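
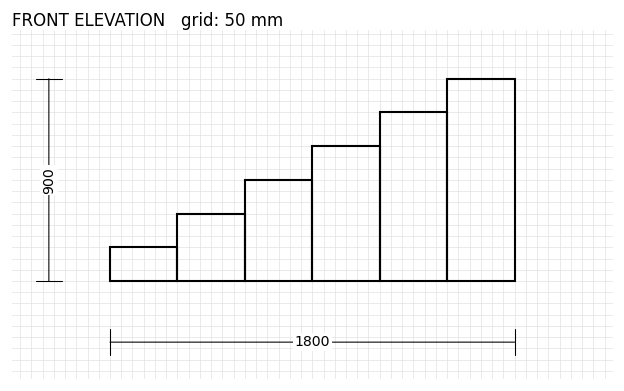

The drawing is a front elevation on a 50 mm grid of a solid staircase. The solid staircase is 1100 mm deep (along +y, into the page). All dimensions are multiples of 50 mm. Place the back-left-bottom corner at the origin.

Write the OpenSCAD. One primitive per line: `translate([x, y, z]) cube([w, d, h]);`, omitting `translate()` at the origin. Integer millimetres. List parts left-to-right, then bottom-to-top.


cube([300, 1100, 150]);
translate([300, 0, 0]) cube([300, 1100, 300]);
translate([600, 0, 0]) cube([300, 1100, 450]);
translate([900, 0, 0]) cube([300, 1100, 600]);
translate([1200, 0, 0]) cube([300, 1100, 750]);
translate([1500, 0, 0]) cube([300, 1100, 900]);


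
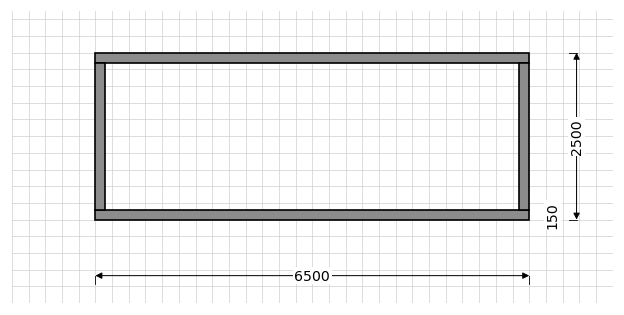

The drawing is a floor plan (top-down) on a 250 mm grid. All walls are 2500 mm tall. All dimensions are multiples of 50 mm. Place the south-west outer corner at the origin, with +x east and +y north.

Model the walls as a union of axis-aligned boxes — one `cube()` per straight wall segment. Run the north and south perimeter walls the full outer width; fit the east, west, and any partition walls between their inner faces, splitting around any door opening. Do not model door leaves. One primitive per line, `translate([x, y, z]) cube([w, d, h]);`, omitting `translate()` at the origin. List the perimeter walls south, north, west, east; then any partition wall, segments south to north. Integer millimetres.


cube([6500, 150, 2500]);
translate([0, 2350, 0]) cube([6500, 150, 2500]);
translate([0, 150, 0]) cube([150, 2200, 2500]);
translate([6350, 150, 0]) cube([150, 2200, 2500]);


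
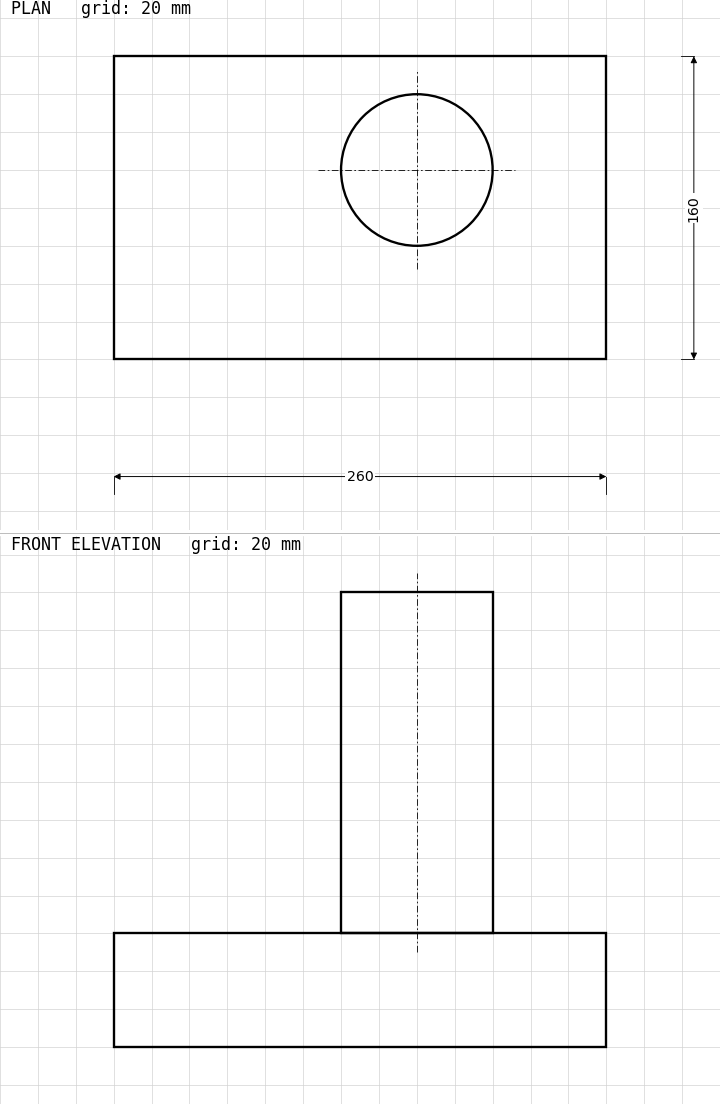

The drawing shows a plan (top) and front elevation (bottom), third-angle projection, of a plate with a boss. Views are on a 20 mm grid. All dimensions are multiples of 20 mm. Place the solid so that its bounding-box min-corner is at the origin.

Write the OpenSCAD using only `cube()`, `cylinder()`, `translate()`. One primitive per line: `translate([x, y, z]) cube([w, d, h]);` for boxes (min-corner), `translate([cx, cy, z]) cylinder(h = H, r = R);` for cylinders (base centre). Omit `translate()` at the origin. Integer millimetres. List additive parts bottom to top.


cube([260, 160, 60]);
translate([160, 100, 60]) cylinder(h = 180, r = 40);


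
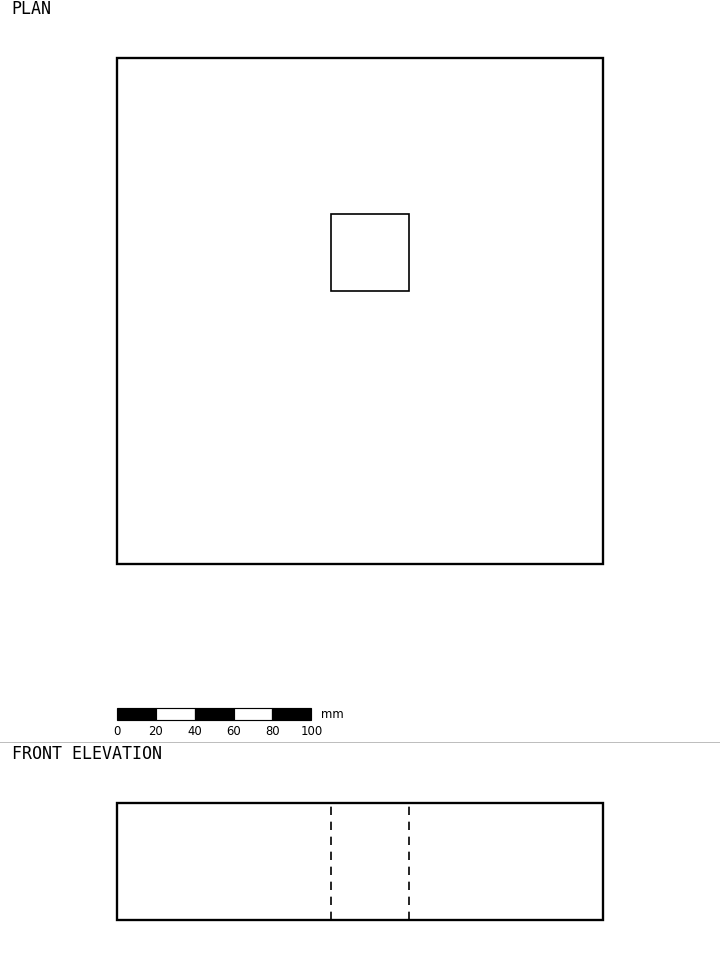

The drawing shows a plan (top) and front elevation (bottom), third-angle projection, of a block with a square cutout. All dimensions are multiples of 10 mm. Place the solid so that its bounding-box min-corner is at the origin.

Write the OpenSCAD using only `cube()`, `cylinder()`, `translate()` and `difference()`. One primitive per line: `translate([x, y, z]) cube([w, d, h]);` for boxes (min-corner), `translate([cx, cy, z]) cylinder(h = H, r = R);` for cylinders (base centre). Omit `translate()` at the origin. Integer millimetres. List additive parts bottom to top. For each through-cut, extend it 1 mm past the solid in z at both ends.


difference() {
  cube([250, 260, 60]);
  translate([110, 140, -1]) cube([40, 40, 62]);
}


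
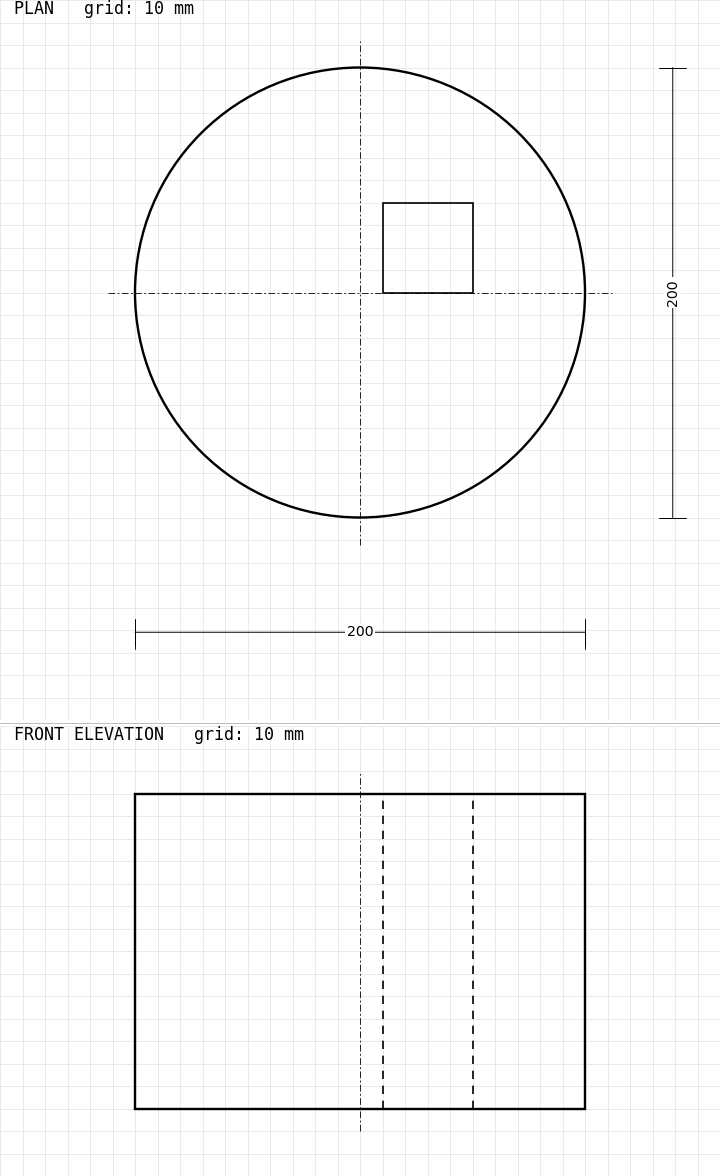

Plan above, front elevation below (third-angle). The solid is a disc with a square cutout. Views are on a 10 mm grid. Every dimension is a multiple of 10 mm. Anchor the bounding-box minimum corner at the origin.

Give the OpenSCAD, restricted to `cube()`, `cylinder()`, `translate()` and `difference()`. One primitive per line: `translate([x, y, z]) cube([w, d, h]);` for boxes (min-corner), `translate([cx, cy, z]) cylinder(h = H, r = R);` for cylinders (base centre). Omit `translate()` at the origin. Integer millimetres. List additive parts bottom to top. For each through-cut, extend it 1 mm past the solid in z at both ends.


difference() {
  translate([100, 100, 0]) cylinder(h = 140, r = 100);
  translate([110, 100, -1]) cube([40, 40, 142]);
}


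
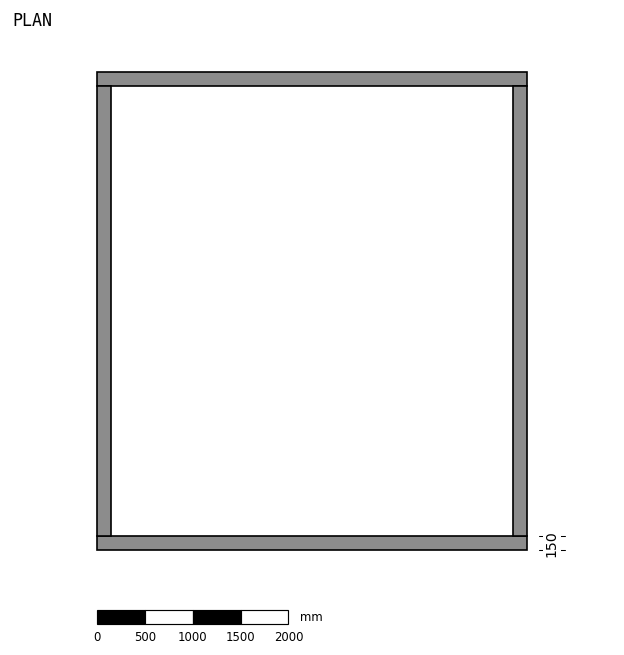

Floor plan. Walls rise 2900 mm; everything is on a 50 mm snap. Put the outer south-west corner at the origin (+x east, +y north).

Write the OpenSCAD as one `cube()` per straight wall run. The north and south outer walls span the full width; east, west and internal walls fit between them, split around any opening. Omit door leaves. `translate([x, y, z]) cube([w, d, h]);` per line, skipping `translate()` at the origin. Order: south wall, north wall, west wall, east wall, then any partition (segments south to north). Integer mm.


cube([4500, 150, 2900]);
translate([0, 4850, 0]) cube([4500, 150, 2900]);
translate([0, 150, 0]) cube([150, 4700, 2900]);
translate([4350, 150, 0]) cube([150, 4700, 2900]);


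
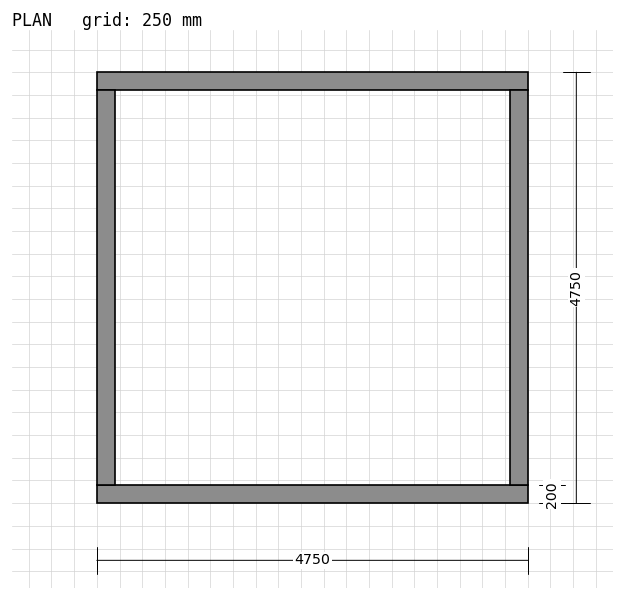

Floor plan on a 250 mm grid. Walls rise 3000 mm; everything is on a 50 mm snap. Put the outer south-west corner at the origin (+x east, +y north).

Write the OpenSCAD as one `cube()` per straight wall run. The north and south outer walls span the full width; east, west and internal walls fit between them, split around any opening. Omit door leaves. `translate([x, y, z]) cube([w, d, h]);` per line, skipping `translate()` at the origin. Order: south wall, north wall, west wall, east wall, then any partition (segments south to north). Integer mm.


cube([4750, 200, 3000]);
translate([0, 4550, 0]) cube([4750, 200, 3000]);
translate([0, 200, 0]) cube([200, 4350, 3000]);
translate([4550, 200, 0]) cube([200, 4350, 3000]);


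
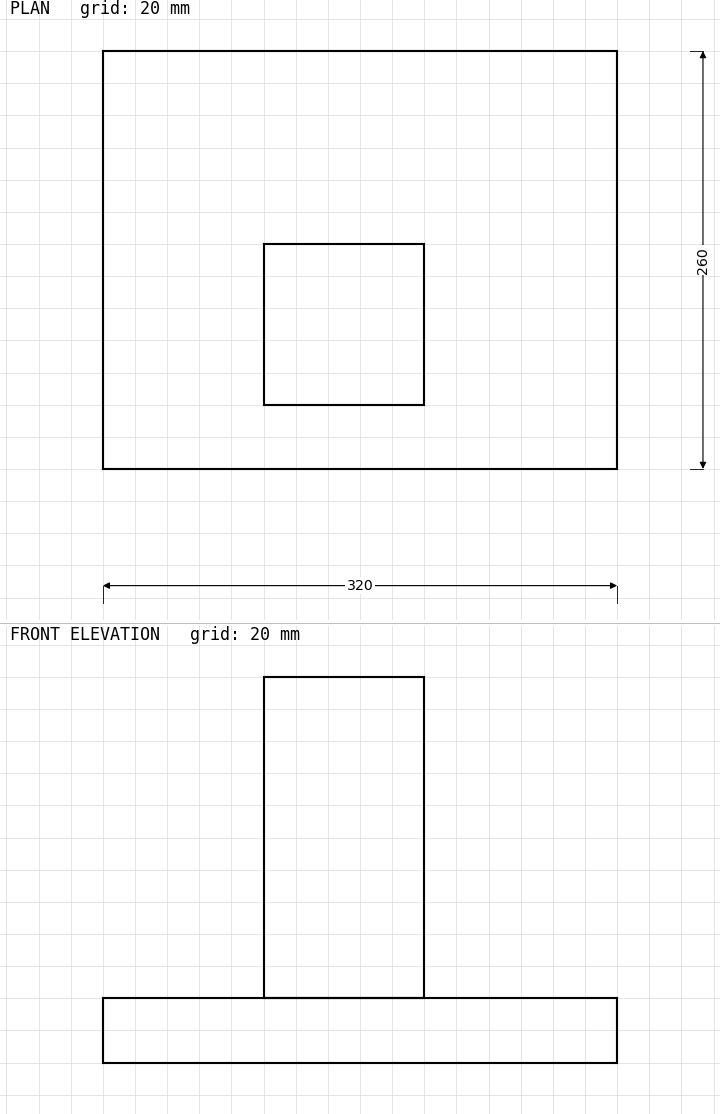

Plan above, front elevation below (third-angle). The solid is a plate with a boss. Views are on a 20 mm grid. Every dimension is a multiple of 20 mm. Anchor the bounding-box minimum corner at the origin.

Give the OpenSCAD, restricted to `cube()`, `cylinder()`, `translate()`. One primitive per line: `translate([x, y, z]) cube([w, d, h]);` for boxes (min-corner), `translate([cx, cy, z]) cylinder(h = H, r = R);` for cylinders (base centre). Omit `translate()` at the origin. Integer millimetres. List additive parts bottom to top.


cube([320, 260, 40]);
translate([100, 40, 40]) cube([100, 100, 200]);


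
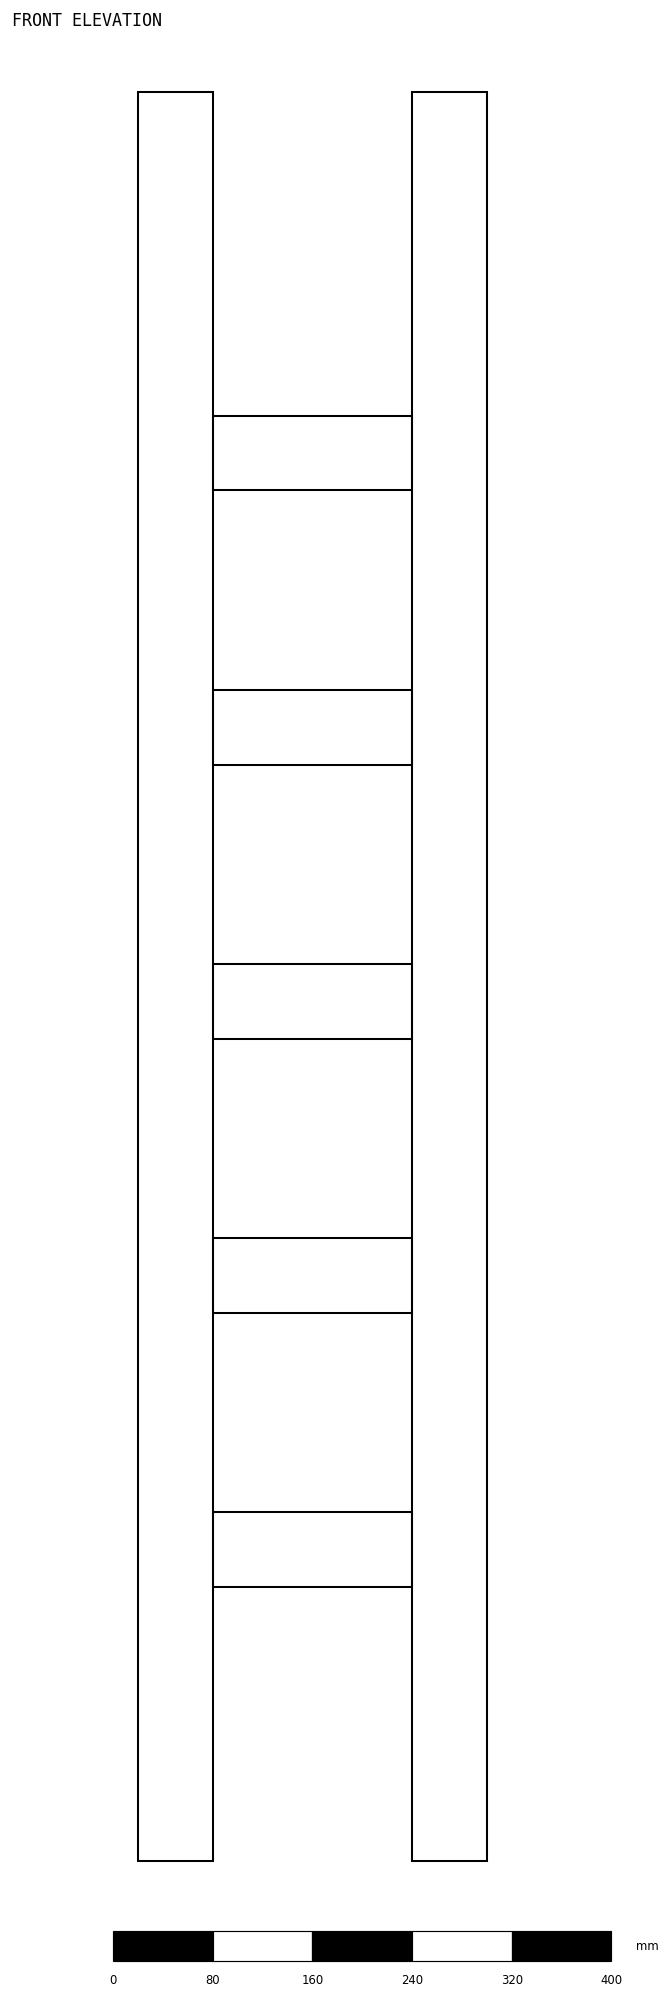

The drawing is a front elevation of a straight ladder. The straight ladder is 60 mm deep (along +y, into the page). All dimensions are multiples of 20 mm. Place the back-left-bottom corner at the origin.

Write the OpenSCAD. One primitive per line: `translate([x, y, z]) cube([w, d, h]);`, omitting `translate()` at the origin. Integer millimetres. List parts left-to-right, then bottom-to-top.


cube([60, 60, 1420]);
translate([60, 0, 220]) cube([160, 60, 60]);
translate([60, 0, 440]) cube([160, 60, 60]);
translate([60, 0, 660]) cube([160, 60, 60]);
translate([60, 0, 880]) cube([160, 60, 60]);
translate([60, 0, 1100]) cube([160, 60, 60]);
translate([220, 0, 0]) cube([60, 60, 1420]);


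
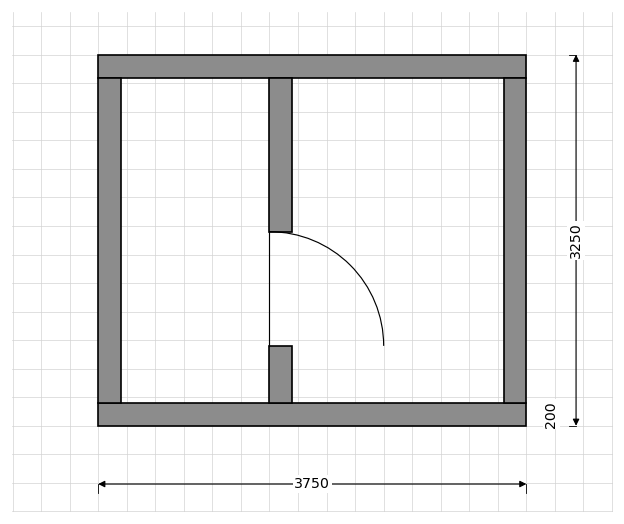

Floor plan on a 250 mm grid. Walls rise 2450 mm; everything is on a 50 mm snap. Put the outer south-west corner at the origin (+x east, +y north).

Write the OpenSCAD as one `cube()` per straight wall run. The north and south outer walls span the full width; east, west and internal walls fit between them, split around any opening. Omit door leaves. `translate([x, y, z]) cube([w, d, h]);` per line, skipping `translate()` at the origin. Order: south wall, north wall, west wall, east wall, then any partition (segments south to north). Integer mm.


cube([3750, 200, 2450]);
translate([0, 3050, 0]) cube([3750, 200, 2450]);
translate([0, 200, 0]) cube([200, 2850, 2450]);
translate([3550, 200, 0]) cube([200, 2850, 2450]);
translate([1500, 200, 0]) cube([200, 500, 2450]);
translate([1500, 1700, 0]) cube([200, 1350, 2450]);


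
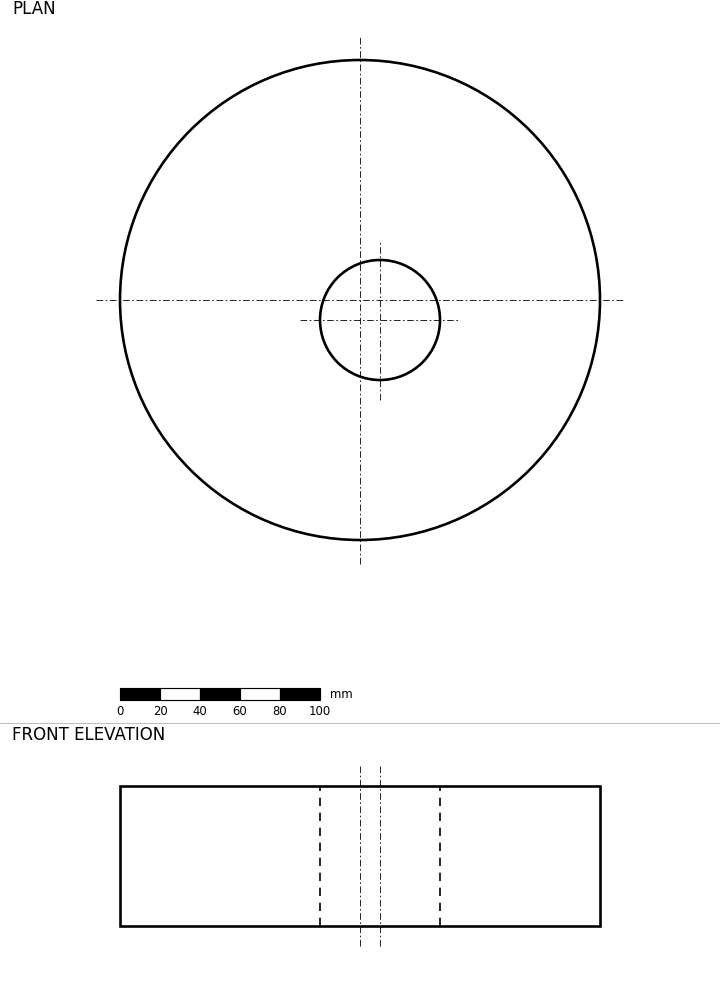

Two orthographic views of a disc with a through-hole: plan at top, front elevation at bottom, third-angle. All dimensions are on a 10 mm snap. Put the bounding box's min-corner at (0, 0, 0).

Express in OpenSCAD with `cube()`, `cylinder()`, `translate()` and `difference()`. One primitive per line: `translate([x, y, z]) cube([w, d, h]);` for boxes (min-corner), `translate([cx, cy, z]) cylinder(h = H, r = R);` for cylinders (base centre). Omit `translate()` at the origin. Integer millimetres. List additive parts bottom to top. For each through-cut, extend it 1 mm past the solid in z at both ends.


difference() {
  translate([120, 120, 0]) cylinder(h = 70, r = 120);
  translate([130, 110, -1]) cylinder(h = 72, r = 30);
}


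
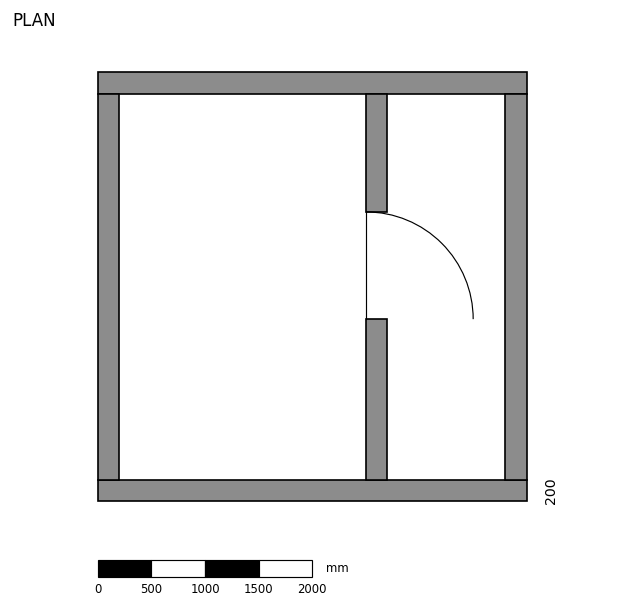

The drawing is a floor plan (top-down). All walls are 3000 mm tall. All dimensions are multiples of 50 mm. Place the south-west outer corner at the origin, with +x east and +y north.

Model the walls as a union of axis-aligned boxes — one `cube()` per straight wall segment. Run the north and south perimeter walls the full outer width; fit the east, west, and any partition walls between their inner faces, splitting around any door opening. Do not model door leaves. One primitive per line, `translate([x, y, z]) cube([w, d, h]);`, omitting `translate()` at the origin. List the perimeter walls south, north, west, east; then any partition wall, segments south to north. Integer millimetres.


cube([4000, 200, 3000]);
translate([0, 3800, 0]) cube([4000, 200, 3000]);
translate([0, 200, 0]) cube([200, 3600, 3000]);
translate([3800, 200, 0]) cube([200, 3600, 3000]);
translate([2500, 200, 0]) cube([200, 1500, 3000]);
translate([2500, 2700, 0]) cube([200, 1100, 3000]);


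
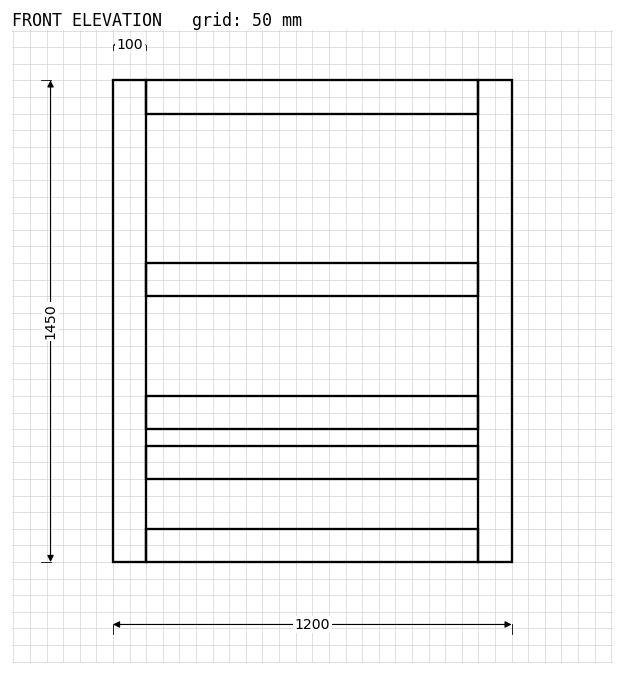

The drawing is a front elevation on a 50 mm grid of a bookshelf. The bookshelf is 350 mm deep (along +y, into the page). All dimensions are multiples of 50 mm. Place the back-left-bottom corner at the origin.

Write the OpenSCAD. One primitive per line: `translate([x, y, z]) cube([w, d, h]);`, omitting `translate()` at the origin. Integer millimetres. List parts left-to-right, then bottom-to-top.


cube([100, 350, 1450]);
translate([100, 0, 0]) cube([1000, 350, 100]);
translate([100, 0, 250]) cube([1000, 350, 100]);
translate([100, 0, 400]) cube([1000, 350, 100]);
translate([100, 0, 800]) cube([1000, 350, 100]);
translate([100, 0, 1350]) cube([1000, 350, 100]);
translate([1100, 0, 0]) cube([100, 350, 1450]);


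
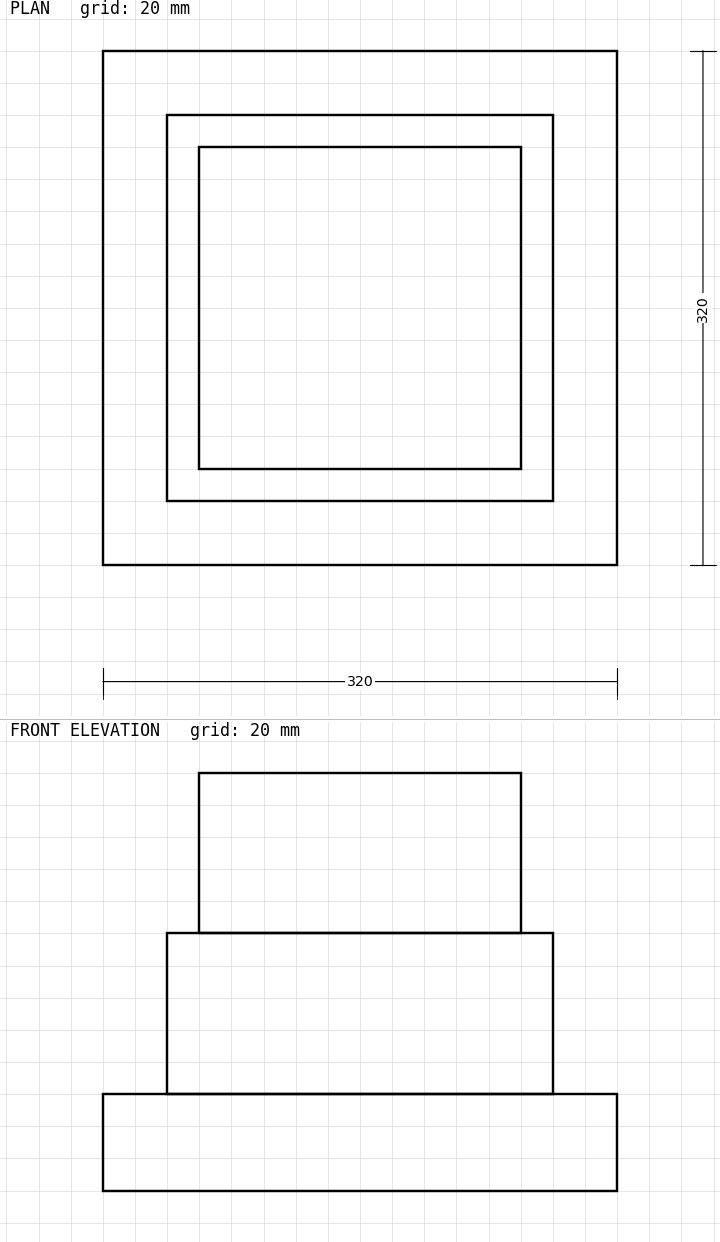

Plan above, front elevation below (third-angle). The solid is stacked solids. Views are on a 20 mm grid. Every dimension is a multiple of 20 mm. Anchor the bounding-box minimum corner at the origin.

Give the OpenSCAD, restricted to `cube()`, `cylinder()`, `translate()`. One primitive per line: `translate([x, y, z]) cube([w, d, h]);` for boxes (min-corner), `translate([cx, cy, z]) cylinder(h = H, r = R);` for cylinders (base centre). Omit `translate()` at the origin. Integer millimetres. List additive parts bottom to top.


cube([320, 320, 60]);
translate([40, 40, 60]) cube([240, 240, 100]);
translate([60, 60, 160]) cube([200, 200, 100]);


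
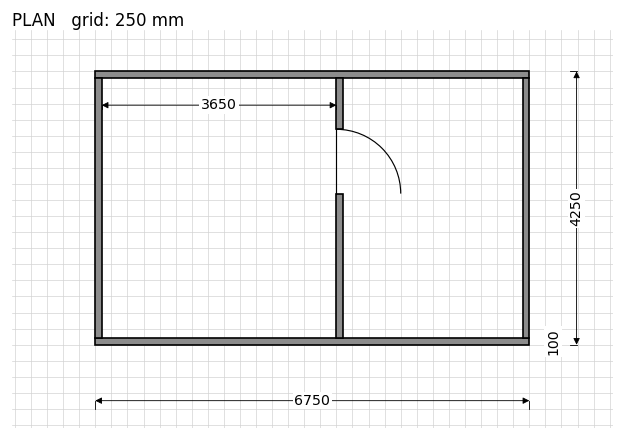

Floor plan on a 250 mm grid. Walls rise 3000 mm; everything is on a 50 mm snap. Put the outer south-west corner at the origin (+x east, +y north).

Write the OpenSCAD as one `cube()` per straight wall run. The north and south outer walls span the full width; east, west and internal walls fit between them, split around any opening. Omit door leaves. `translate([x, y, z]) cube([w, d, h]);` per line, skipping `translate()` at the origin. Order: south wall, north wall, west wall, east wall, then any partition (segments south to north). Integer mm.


cube([6750, 100, 3000]);
translate([0, 4150, 0]) cube([6750, 100, 3000]);
translate([0, 100, 0]) cube([100, 4050, 3000]);
translate([6650, 100, 0]) cube([100, 4050, 3000]);
translate([3750, 100, 0]) cube([100, 2250, 3000]);
translate([3750, 3350, 0]) cube([100, 800, 3000]);


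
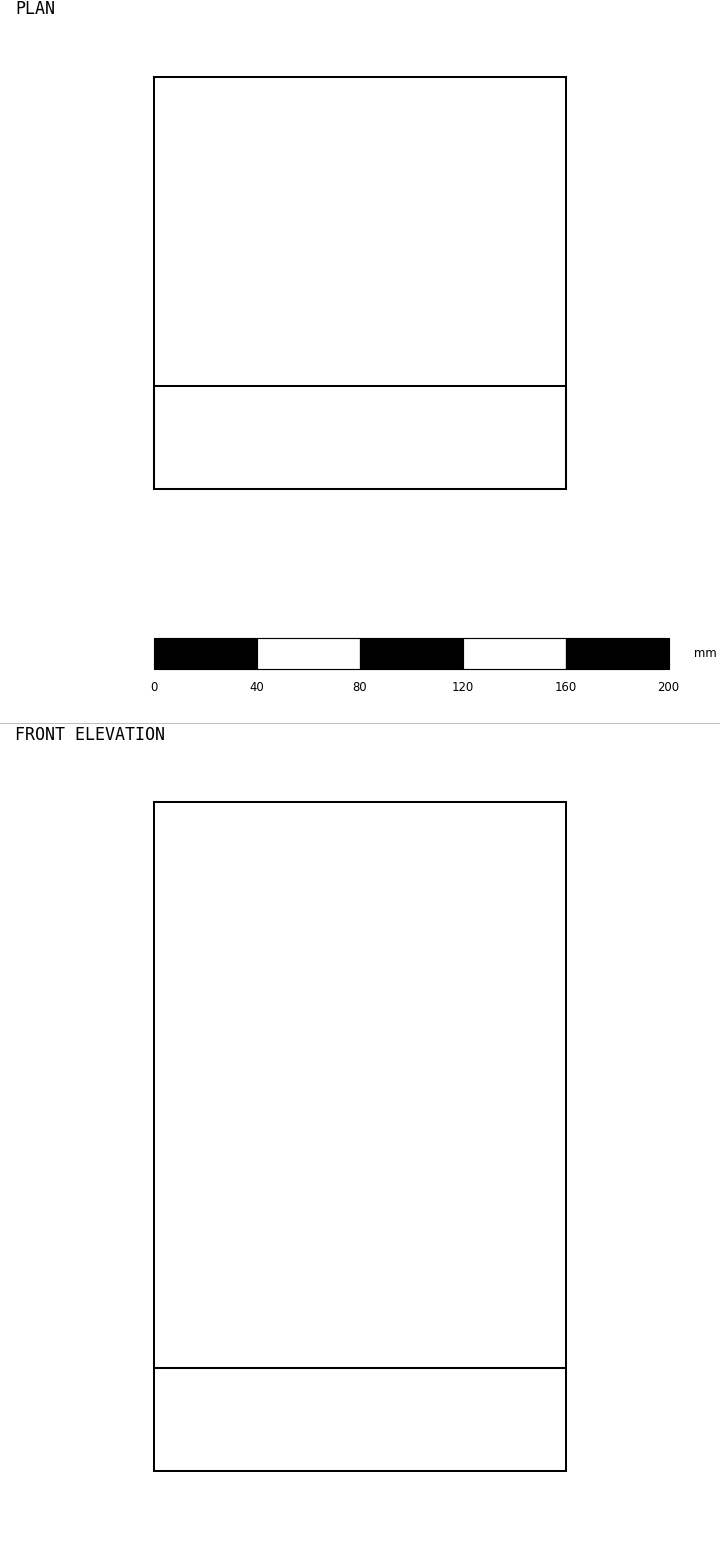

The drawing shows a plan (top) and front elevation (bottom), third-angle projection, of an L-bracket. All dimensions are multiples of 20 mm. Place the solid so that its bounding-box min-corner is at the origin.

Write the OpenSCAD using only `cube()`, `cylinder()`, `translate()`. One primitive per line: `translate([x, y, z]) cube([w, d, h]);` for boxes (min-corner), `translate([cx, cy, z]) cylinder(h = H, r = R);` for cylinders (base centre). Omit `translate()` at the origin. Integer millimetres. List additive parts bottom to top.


cube([160, 160, 40]);
translate([0, 0, 40]) cube([160, 40, 220]);


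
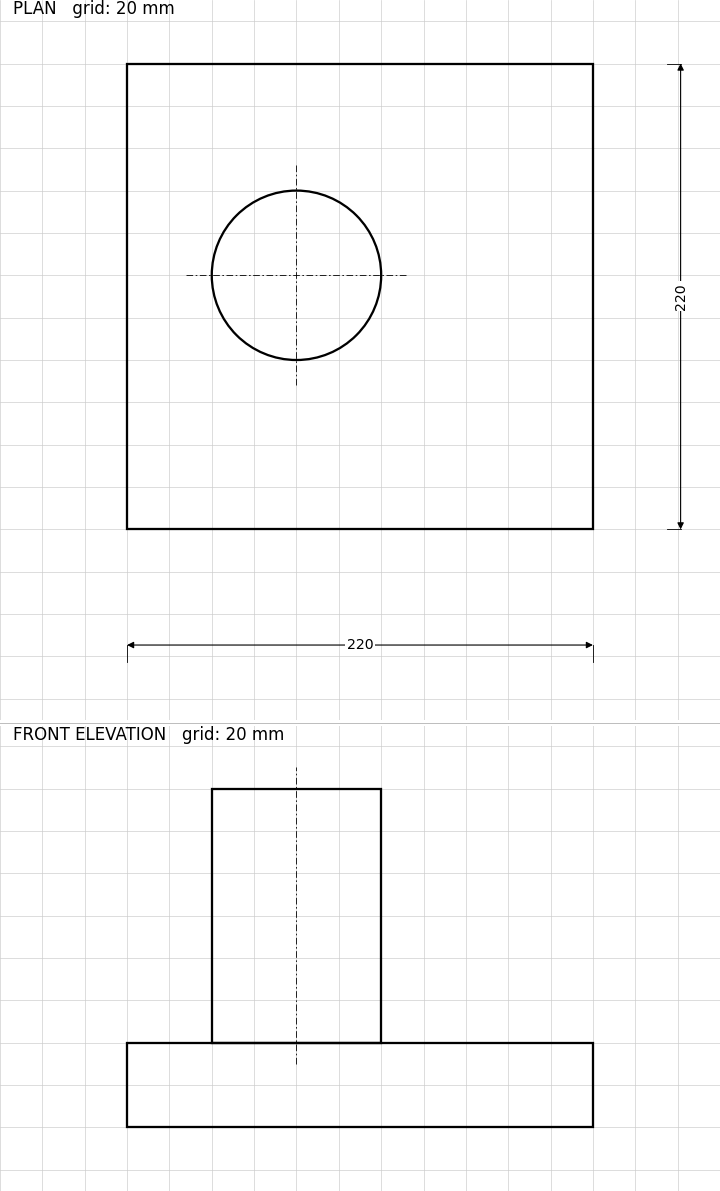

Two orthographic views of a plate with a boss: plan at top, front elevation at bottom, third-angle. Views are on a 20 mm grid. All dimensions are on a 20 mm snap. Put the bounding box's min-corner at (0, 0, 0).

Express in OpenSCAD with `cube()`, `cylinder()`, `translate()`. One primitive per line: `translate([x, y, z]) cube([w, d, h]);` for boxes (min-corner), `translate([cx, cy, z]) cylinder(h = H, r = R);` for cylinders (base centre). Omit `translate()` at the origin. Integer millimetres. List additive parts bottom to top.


cube([220, 220, 40]);
translate([80, 120, 40]) cylinder(h = 120, r = 40);


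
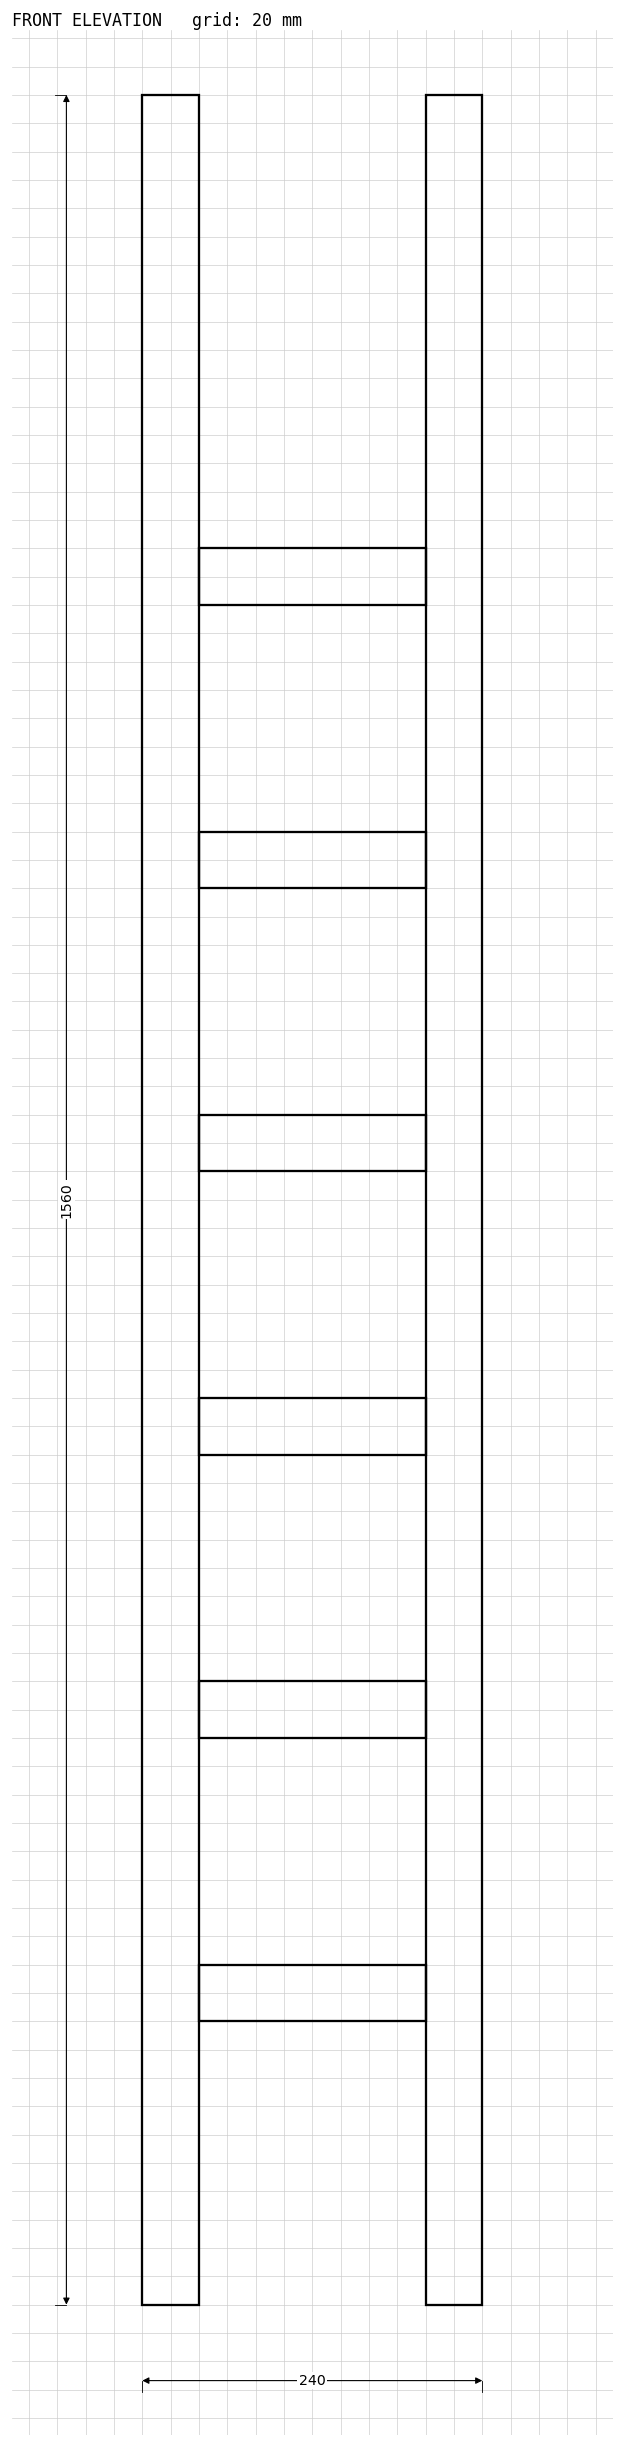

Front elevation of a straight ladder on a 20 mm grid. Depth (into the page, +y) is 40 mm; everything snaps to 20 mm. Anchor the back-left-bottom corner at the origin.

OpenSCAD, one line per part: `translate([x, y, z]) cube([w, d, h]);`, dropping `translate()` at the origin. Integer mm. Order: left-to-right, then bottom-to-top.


cube([40, 40, 1560]);
translate([40, 0, 200]) cube([160, 40, 40]);
translate([40, 0, 400]) cube([160, 40, 40]);
translate([40, 0, 600]) cube([160, 40, 40]);
translate([40, 0, 800]) cube([160, 40, 40]);
translate([40, 0, 1000]) cube([160, 40, 40]);
translate([40, 0, 1200]) cube([160, 40, 40]);
translate([200, 0, 0]) cube([40, 40, 1560]);


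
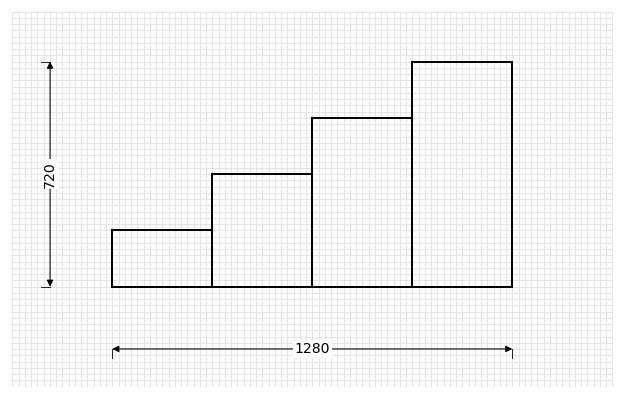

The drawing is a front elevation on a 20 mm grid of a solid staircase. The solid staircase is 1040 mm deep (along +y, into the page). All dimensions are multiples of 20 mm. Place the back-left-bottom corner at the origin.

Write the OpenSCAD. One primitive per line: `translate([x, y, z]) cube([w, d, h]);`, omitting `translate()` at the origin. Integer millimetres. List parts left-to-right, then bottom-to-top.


cube([320, 1040, 180]);
translate([320, 0, 0]) cube([320, 1040, 360]);
translate([640, 0, 0]) cube([320, 1040, 540]);
translate([960, 0, 0]) cube([320, 1040, 720]);


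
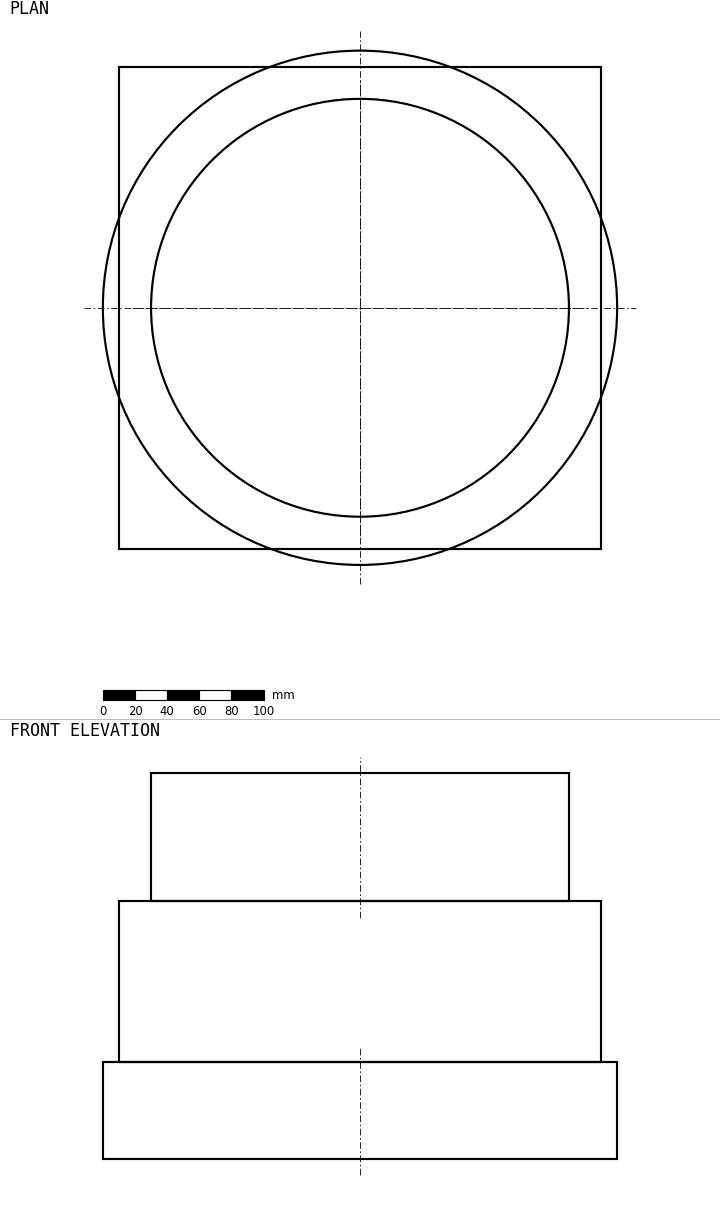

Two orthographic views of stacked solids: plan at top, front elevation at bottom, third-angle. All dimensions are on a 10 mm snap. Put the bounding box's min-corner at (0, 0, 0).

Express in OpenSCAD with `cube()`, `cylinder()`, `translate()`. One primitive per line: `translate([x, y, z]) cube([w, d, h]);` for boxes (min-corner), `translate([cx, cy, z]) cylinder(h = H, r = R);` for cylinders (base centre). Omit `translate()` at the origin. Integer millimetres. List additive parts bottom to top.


translate([160, 160, 0]) cylinder(h = 60, r = 160);
translate([10, 10, 60]) cube([300, 300, 100]);
translate([160, 160, 160]) cylinder(h = 80, r = 130);


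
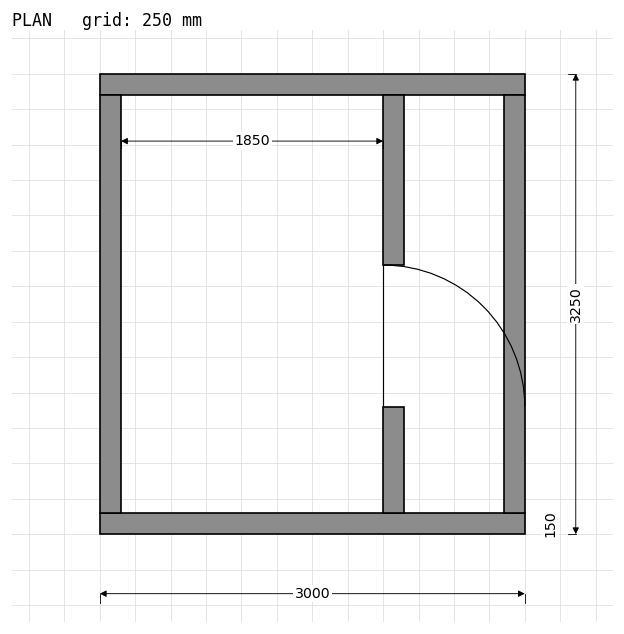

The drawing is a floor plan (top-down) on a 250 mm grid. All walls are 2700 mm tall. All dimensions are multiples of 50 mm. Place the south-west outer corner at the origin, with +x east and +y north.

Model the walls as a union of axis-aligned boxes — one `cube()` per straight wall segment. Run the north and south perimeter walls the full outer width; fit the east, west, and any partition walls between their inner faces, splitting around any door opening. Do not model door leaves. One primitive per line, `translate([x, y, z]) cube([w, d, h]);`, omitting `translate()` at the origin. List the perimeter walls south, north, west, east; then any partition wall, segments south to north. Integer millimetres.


cube([3000, 150, 2700]);
translate([0, 3100, 0]) cube([3000, 150, 2700]);
translate([0, 150, 0]) cube([150, 2950, 2700]);
translate([2850, 150, 0]) cube([150, 2950, 2700]);
translate([2000, 150, 0]) cube([150, 750, 2700]);
translate([2000, 1900, 0]) cube([150, 1200, 2700]);


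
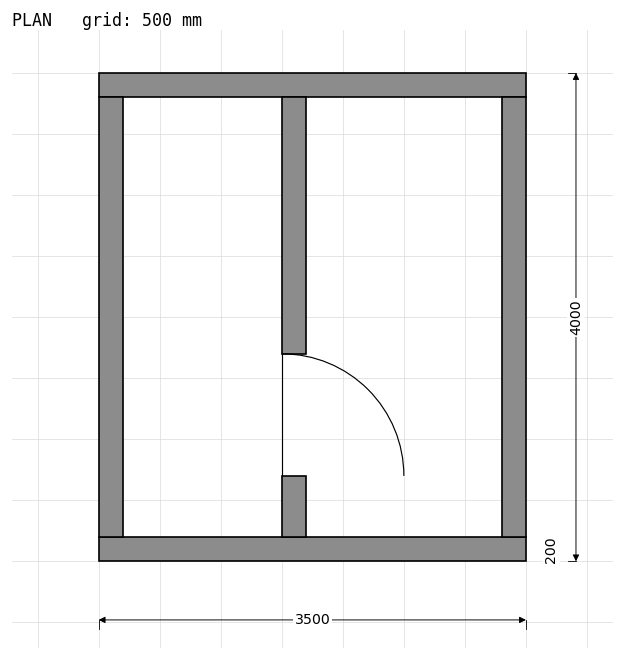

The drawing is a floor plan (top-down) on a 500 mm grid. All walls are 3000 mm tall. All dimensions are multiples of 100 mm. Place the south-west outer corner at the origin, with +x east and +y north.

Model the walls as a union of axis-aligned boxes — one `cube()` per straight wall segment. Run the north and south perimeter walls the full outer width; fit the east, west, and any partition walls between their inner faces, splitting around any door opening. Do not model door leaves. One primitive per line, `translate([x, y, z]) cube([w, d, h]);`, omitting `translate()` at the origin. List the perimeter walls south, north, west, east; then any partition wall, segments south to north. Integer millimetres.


cube([3500, 200, 3000]);
translate([0, 3800, 0]) cube([3500, 200, 3000]);
translate([0, 200, 0]) cube([200, 3600, 3000]);
translate([3300, 200, 0]) cube([200, 3600, 3000]);
translate([1500, 200, 0]) cube([200, 500, 3000]);
translate([1500, 1700, 0]) cube([200, 2100, 3000]);


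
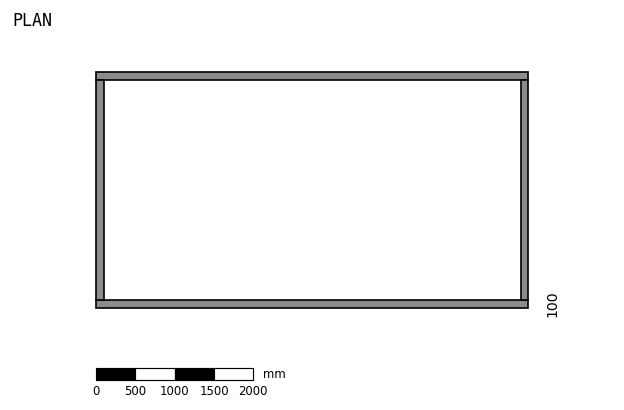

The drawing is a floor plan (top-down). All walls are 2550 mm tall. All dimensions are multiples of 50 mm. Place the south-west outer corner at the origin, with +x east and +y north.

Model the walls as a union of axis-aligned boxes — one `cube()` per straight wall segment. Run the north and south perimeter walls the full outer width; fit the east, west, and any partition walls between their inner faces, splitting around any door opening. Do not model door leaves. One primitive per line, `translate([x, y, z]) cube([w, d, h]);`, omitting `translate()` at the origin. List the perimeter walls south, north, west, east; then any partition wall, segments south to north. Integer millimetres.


cube([5500, 100, 2550]);
translate([0, 2900, 0]) cube([5500, 100, 2550]);
translate([0, 100, 0]) cube([100, 2800, 2550]);
translate([5400, 100, 0]) cube([100, 2800, 2550]);


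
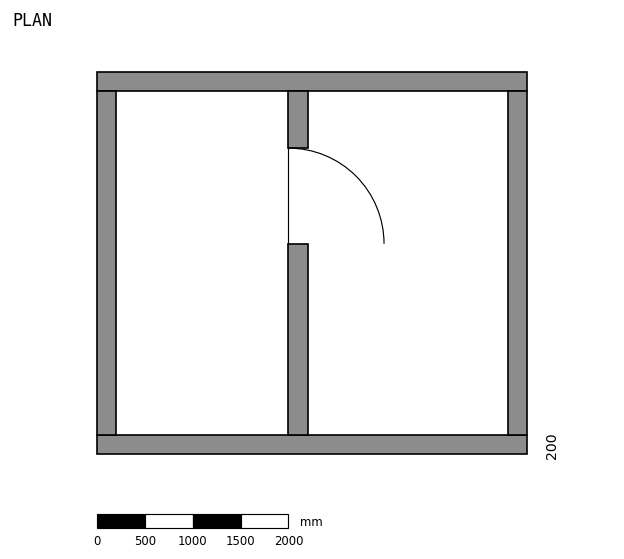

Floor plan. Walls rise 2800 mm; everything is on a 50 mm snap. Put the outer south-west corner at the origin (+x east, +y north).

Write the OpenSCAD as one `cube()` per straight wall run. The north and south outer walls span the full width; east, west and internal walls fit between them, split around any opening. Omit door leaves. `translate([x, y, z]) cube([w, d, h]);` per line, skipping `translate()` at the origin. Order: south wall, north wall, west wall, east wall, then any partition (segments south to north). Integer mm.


cube([4500, 200, 2800]);
translate([0, 3800, 0]) cube([4500, 200, 2800]);
translate([0, 200, 0]) cube([200, 3600, 2800]);
translate([4300, 200, 0]) cube([200, 3600, 2800]);
translate([2000, 200, 0]) cube([200, 2000, 2800]);
translate([2000, 3200, 0]) cube([200, 600, 2800]);


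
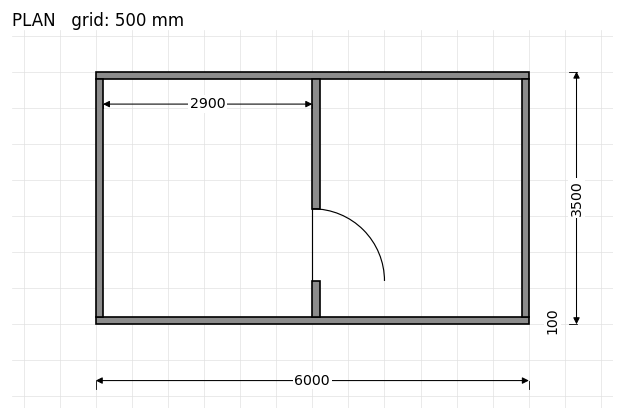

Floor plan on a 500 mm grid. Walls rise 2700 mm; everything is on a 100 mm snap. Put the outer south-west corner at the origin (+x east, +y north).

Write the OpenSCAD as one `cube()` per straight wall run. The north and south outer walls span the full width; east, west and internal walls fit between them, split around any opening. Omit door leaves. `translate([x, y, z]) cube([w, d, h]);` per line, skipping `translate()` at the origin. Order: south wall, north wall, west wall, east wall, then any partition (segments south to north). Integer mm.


cube([6000, 100, 2700]);
translate([0, 3400, 0]) cube([6000, 100, 2700]);
translate([0, 100, 0]) cube([100, 3300, 2700]);
translate([5900, 100, 0]) cube([100, 3300, 2700]);
translate([3000, 100, 0]) cube([100, 500, 2700]);
translate([3000, 1600, 0]) cube([100, 1800, 2700]);


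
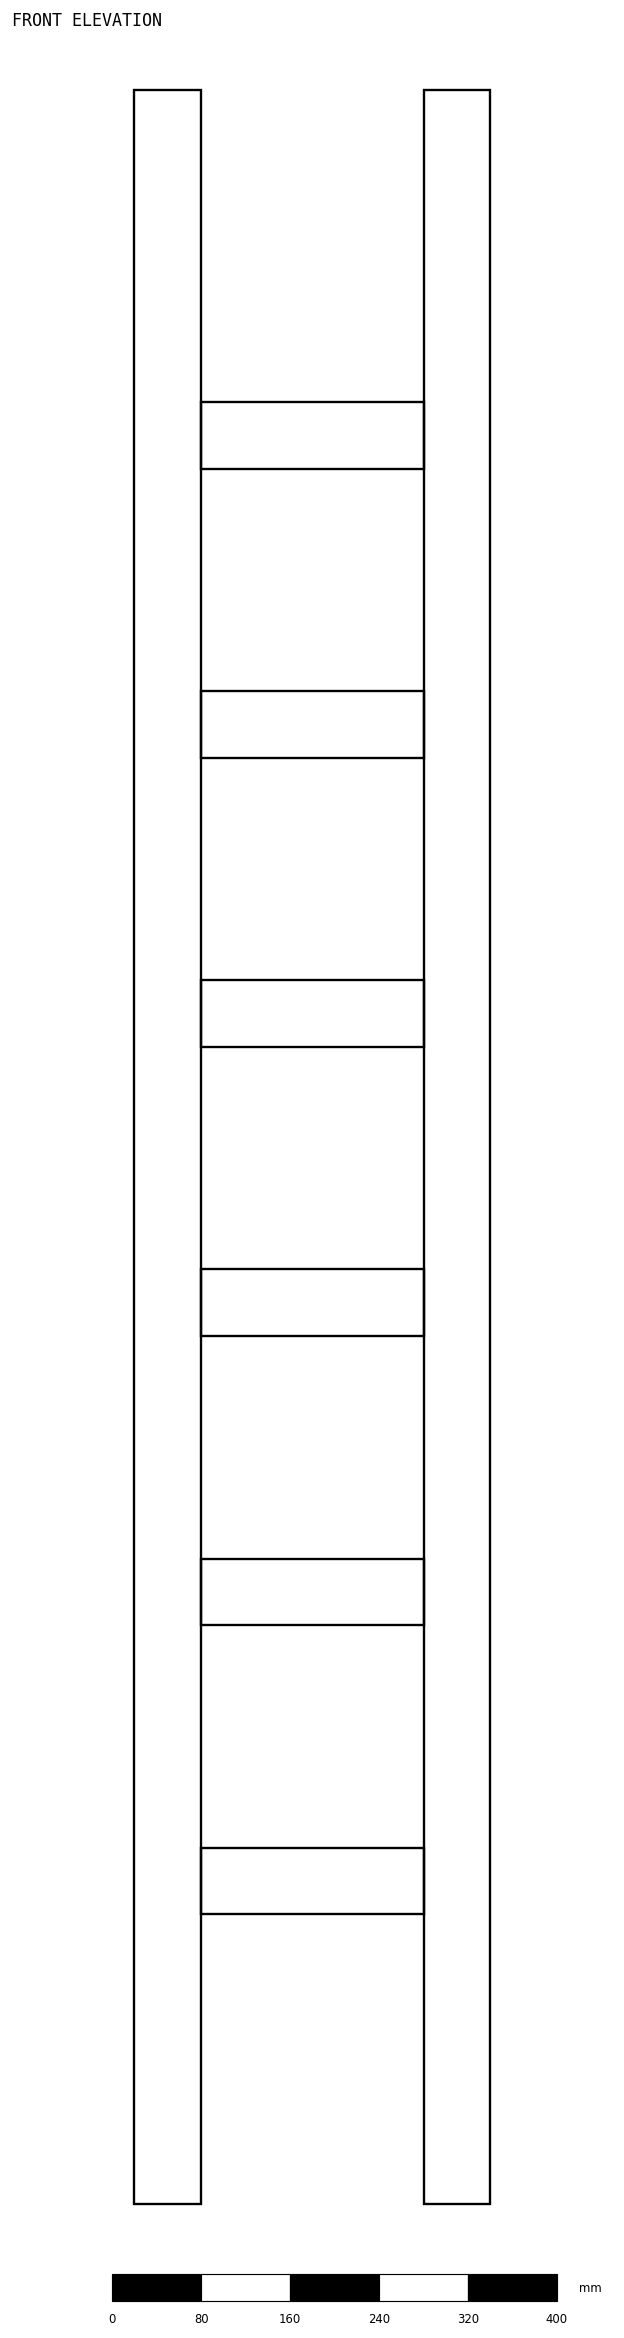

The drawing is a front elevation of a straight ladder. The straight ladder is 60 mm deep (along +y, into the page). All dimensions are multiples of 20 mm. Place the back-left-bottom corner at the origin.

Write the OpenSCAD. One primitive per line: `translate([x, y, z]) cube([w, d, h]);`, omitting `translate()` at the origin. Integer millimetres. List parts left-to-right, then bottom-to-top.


cube([60, 60, 1900]);
translate([60, 0, 260]) cube([200, 60, 60]);
translate([60, 0, 520]) cube([200, 60, 60]);
translate([60, 0, 780]) cube([200, 60, 60]);
translate([60, 0, 1040]) cube([200, 60, 60]);
translate([60, 0, 1300]) cube([200, 60, 60]);
translate([60, 0, 1560]) cube([200, 60, 60]);
translate([260, 0, 0]) cube([60, 60, 1900]);


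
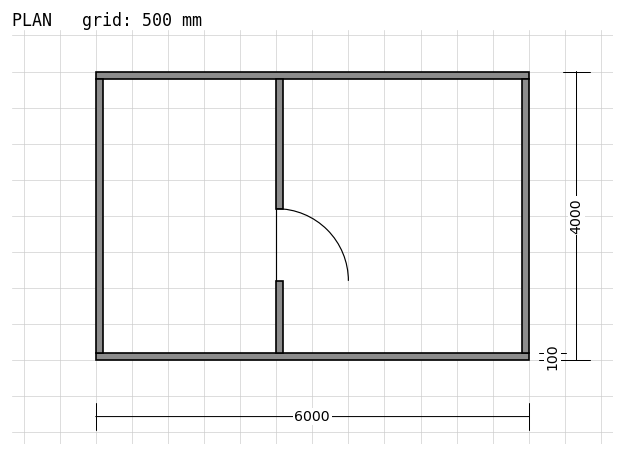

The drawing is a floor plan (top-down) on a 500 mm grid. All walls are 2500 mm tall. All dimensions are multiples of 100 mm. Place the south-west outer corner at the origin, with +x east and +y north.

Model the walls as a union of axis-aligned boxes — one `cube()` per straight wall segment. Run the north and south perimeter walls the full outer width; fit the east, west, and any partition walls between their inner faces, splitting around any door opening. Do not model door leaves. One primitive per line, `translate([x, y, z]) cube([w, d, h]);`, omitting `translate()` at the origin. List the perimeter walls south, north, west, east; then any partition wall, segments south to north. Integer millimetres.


cube([6000, 100, 2500]);
translate([0, 3900, 0]) cube([6000, 100, 2500]);
translate([0, 100, 0]) cube([100, 3800, 2500]);
translate([5900, 100, 0]) cube([100, 3800, 2500]);
translate([2500, 100, 0]) cube([100, 1000, 2500]);
translate([2500, 2100, 0]) cube([100, 1800, 2500]);


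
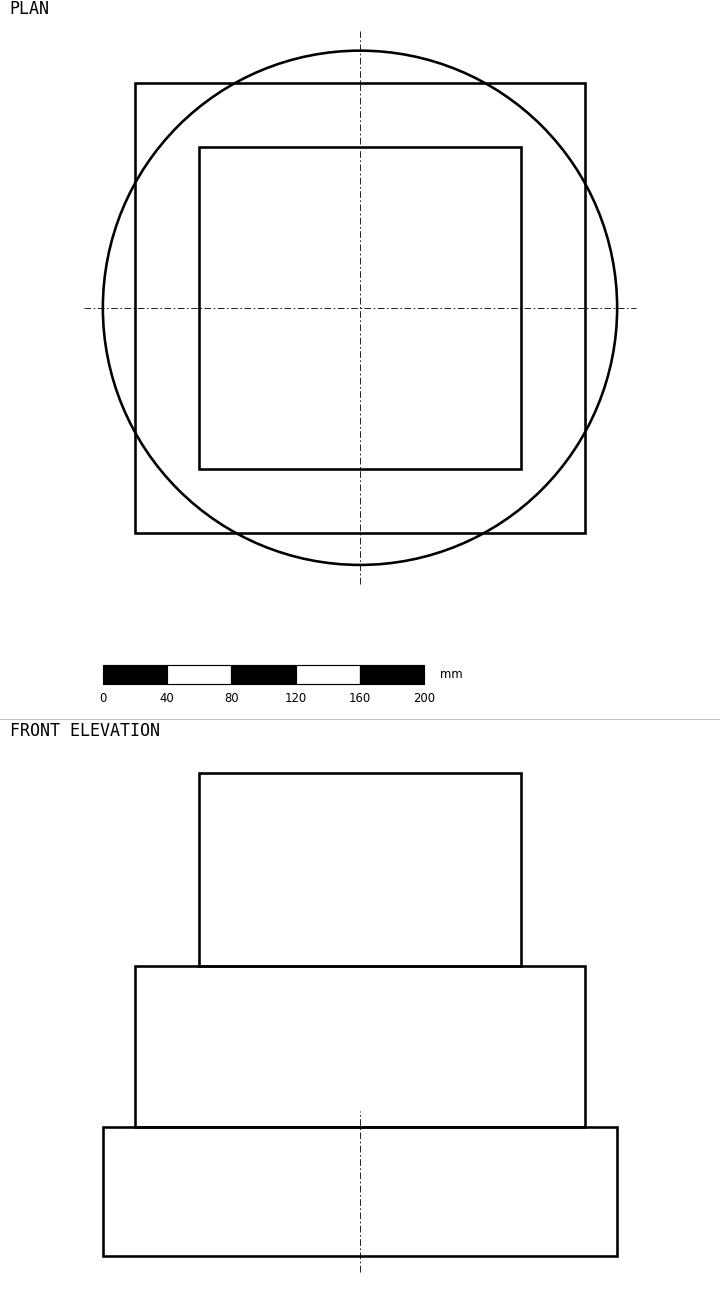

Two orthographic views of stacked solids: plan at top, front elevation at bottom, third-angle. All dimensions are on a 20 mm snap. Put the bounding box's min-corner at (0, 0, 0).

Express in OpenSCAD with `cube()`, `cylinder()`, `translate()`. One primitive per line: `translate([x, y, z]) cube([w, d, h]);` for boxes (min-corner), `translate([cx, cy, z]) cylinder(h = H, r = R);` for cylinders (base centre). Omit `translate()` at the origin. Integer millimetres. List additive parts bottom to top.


translate([160, 160, 0]) cylinder(h = 80, r = 160);
translate([20, 20, 80]) cube([280, 280, 100]);
translate([60, 60, 180]) cube([200, 200, 120]);


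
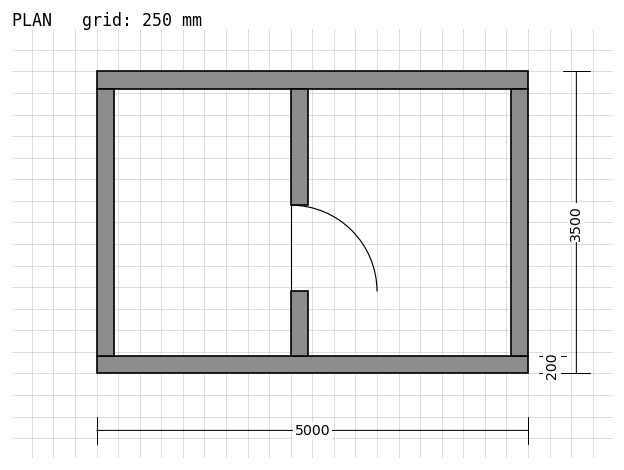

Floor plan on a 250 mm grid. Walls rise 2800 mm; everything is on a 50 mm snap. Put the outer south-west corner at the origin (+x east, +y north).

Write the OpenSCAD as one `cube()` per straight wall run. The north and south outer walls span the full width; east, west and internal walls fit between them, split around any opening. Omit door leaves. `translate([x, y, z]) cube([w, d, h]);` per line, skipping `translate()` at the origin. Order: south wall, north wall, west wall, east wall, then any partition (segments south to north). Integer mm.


cube([5000, 200, 2800]);
translate([0, 3300, 0]) cube([5000, 200, 2800]);
translate([0, 200, 0]) cube([200, 3100, 2800]);
translate([4800, 200, 0]) cube([200, 3100, 2800]);
translate([2250, 200, 0]) cube([200, 750, 2800]);
translate([2250, 1950, 0]) cube([200, 1350, 2800]);


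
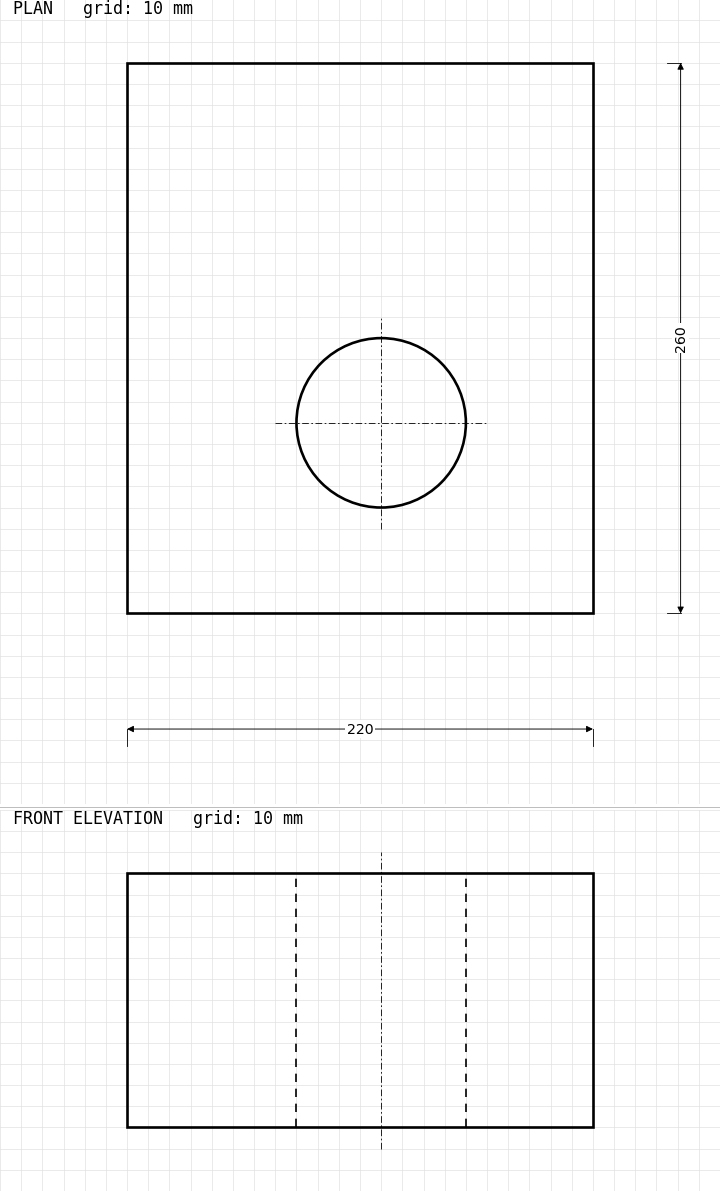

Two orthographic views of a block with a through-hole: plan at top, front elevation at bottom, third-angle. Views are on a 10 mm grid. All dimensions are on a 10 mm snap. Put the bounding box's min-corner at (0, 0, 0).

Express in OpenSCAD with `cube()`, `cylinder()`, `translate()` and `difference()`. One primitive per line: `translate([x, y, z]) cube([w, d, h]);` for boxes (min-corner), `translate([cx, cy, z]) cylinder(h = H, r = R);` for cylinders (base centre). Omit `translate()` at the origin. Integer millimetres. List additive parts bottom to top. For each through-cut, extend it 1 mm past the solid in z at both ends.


difference() {
  cube([220, 260, 120]);
  translate([120, 90, -1]) cylinder(h = 122, r = 40);
}


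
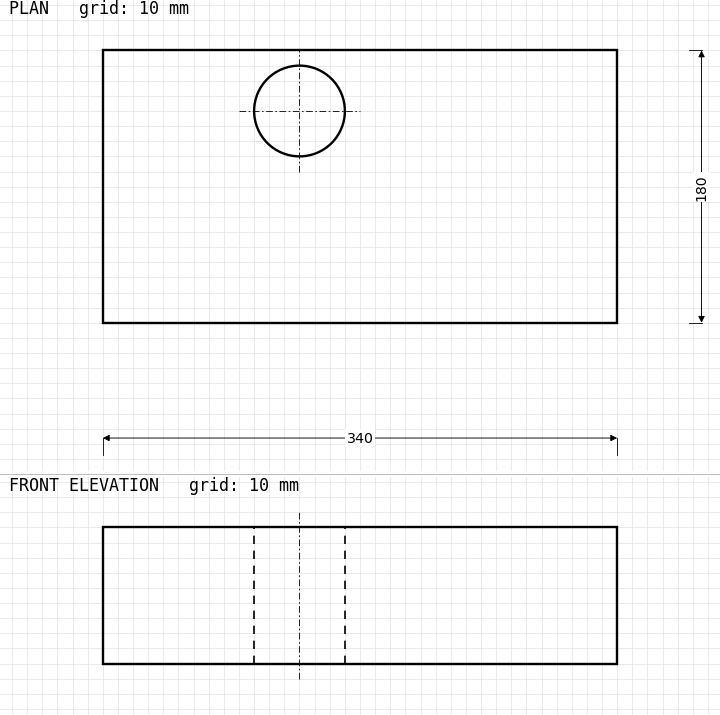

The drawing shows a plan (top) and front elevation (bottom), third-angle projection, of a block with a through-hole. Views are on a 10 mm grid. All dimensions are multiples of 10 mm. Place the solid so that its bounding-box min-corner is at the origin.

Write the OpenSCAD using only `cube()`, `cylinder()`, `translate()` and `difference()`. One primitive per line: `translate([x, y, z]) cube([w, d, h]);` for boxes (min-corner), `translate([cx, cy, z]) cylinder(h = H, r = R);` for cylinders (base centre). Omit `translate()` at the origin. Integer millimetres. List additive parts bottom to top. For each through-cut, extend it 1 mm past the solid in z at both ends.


difference() {
  cube([340, 180, 90]);
  translate([130, 140, -1]) cylinder(h = 92, r = 30);
}


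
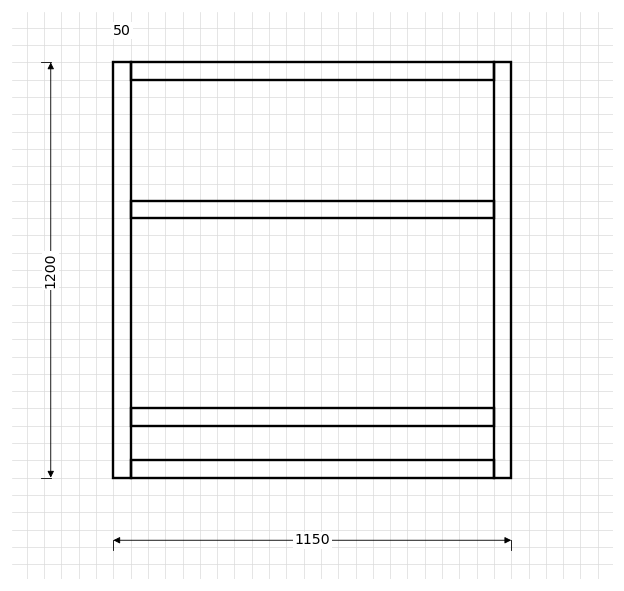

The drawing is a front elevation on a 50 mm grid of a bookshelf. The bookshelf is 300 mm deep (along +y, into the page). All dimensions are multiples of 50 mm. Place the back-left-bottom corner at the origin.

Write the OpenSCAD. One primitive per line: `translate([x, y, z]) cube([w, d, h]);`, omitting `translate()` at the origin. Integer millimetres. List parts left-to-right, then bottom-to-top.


cube([50, 300, 1200]);
translate([50, 0, 0]) cube([1050, 300, 50]);
translate([50, 0, 150]) cube([1050, 300, 50]);
translate([50, 0, 750]) cube([1050, 300, 50]);
translate([50, 0, 1150]) cube([1050, 300, 50]);
translate([1100, 0, 0]) cube([50, 300, 1200]);


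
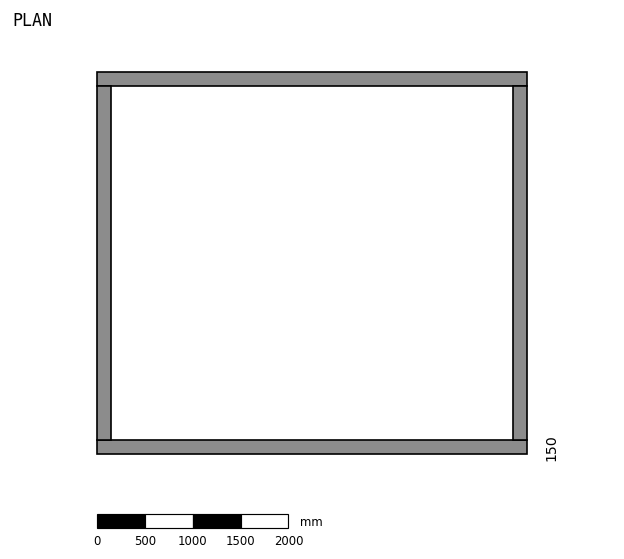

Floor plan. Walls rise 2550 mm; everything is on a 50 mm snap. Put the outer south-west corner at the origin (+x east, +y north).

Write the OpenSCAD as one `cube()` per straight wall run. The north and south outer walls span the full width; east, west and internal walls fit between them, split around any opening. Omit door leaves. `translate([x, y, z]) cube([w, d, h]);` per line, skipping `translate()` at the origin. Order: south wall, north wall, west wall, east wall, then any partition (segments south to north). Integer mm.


cube([4500, 150, 2550]);
translate([0, 3850, 0]) cube([4500, 150, 2550]);
translate([0, 150, 0]) cube([150, 3700, 2550]);
translate([4350, 150, 0]) cube([150, 3700, 2550]);


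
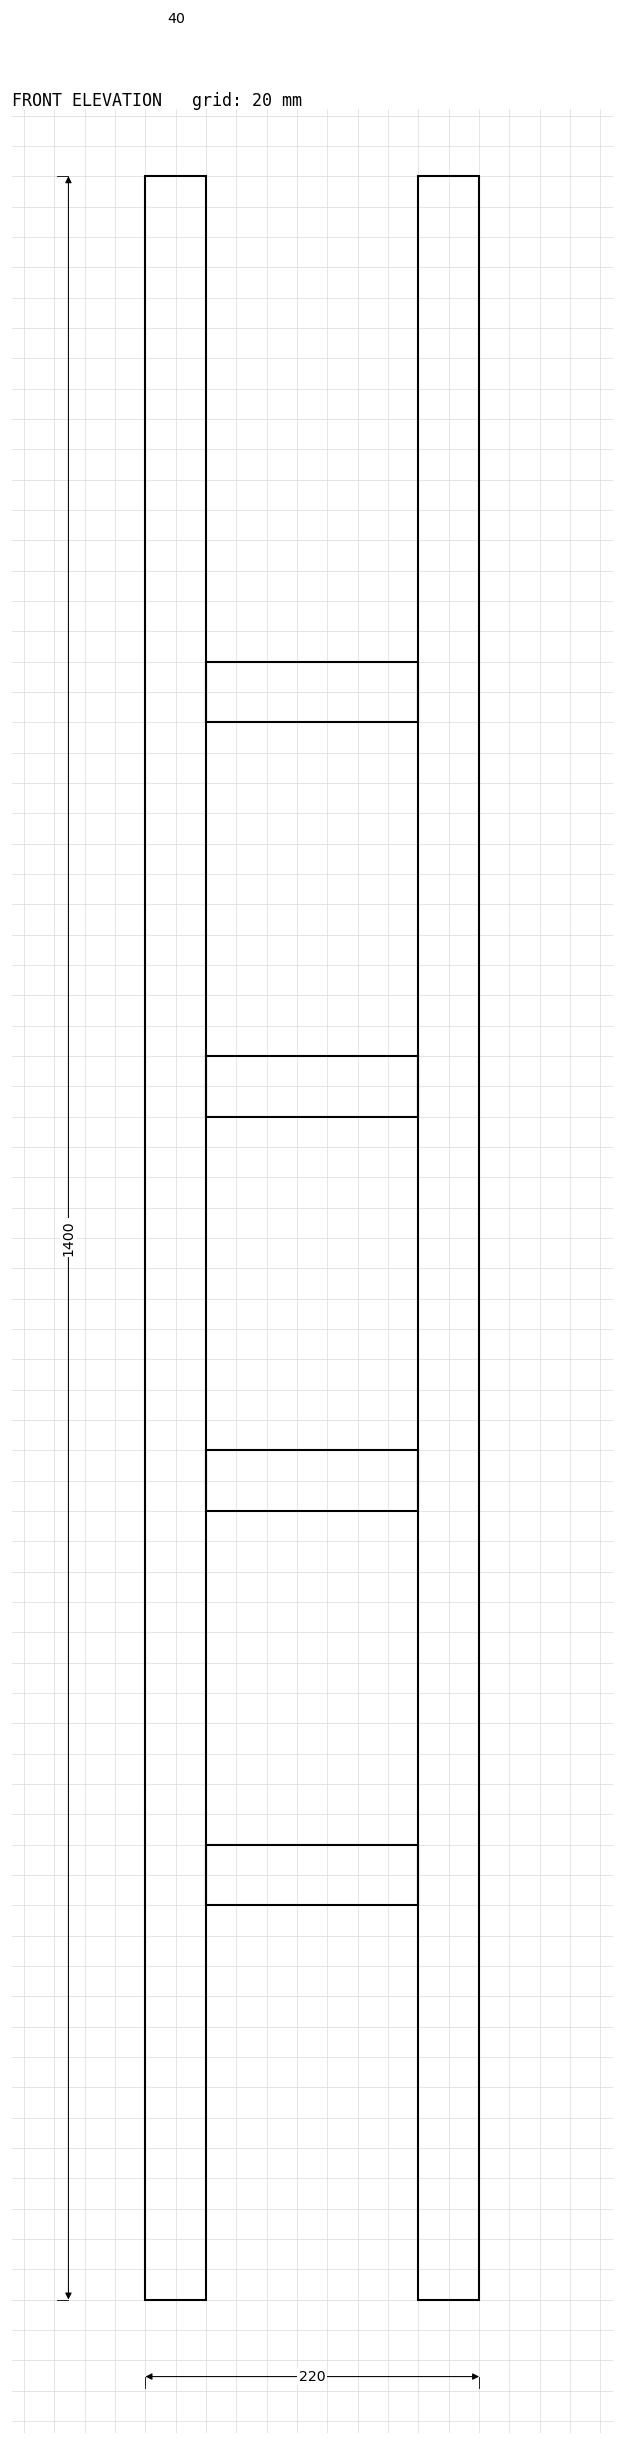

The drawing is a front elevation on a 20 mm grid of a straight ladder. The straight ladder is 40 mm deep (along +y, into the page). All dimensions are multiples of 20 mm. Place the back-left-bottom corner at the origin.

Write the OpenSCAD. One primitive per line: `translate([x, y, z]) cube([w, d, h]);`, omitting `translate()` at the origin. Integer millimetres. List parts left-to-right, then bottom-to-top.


cube([40, 40, 1400]);
translate([40, 0, 260]) cube([140, 40, 40]);
translate([40, 0, 520]) cube([140, 40, 40]);
translate([40, 0, 780]) cube([140, 40, 40]);
translate([40, 0, 1040]) cube([140, 40, 40]);
translate([180, 0, 0]) cube([40, 40, 1400]);


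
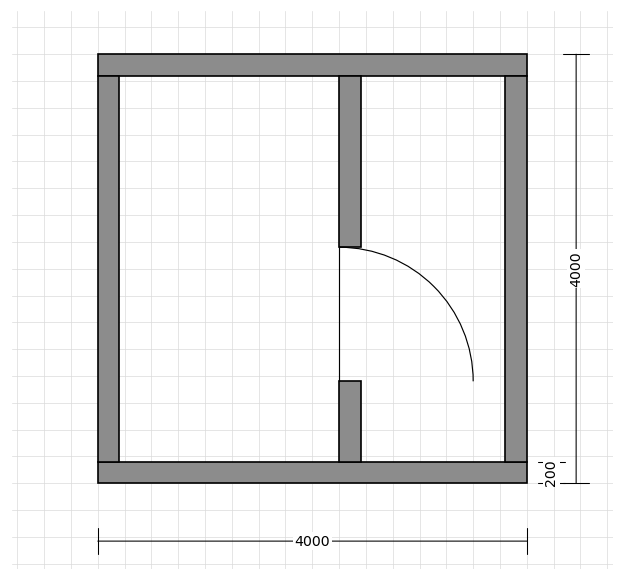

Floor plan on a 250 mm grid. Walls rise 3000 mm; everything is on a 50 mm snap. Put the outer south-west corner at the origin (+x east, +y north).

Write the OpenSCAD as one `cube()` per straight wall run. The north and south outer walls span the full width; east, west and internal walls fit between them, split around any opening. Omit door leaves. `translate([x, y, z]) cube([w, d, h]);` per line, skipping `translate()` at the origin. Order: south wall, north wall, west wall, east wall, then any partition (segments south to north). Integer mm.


cube([4000, 200, 3000]);
translate([0, 3800, 0]) cube([4000, 200, 3000]);
translate([0, 200, 0]) cube([200, 3600, 3000]);
translate([3800, 200, 0]) cube([200, 3600, 3000]);
translate([2250, 200, 0]) cube([200, 750, 3000]);
translate([2250, 2200, 0]) cube([200, 1600, 3000]);
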